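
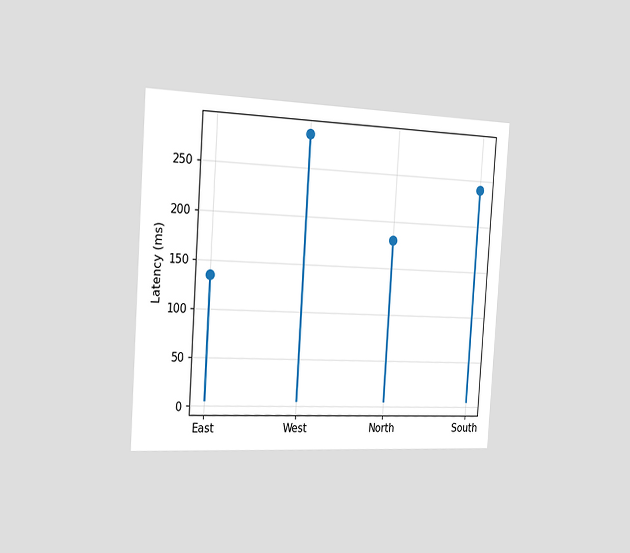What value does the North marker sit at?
The chart is tilted about 4° clockwise and viewed slightly from the left. The North marker sits at 180ms.

180ms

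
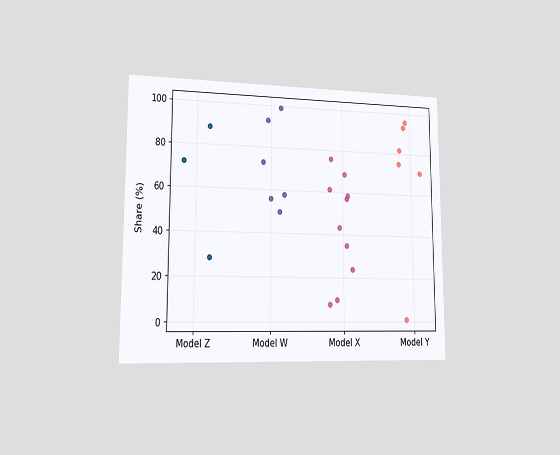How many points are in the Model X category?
The chart is viewed slightly from the left. Counting the markers in the Model X column gives 10.

10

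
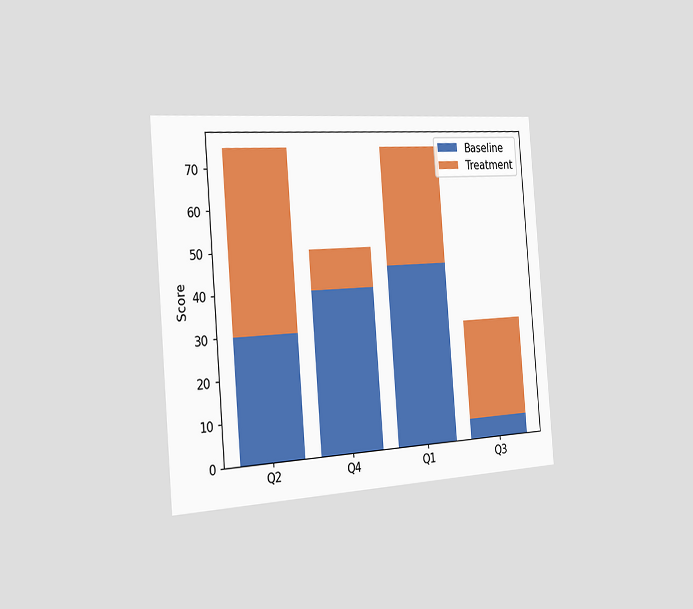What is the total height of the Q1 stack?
75

The chart is tilted about 5° counter-clockwise and viewed slightly from the left. The Q1 stack's top reaches 75 on the y-axis.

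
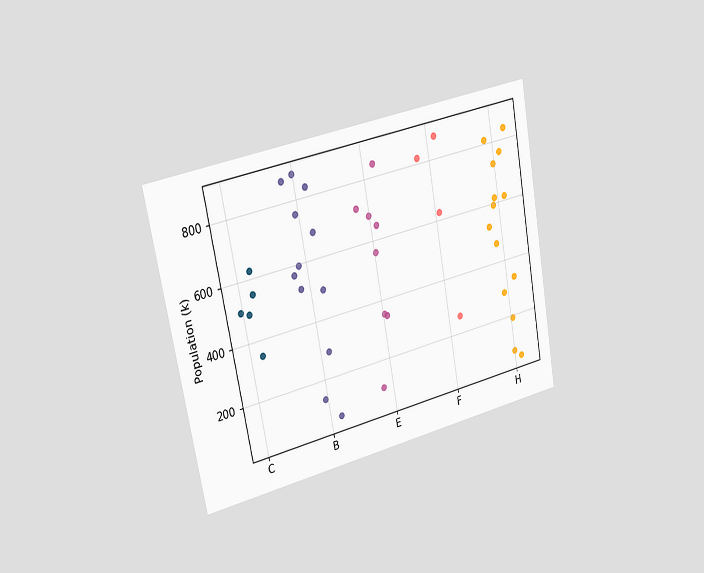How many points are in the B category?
12

The chart is tilted about 11° counter-clockwise and viewed slightly from the left. Counting the markers in the B column gives 12.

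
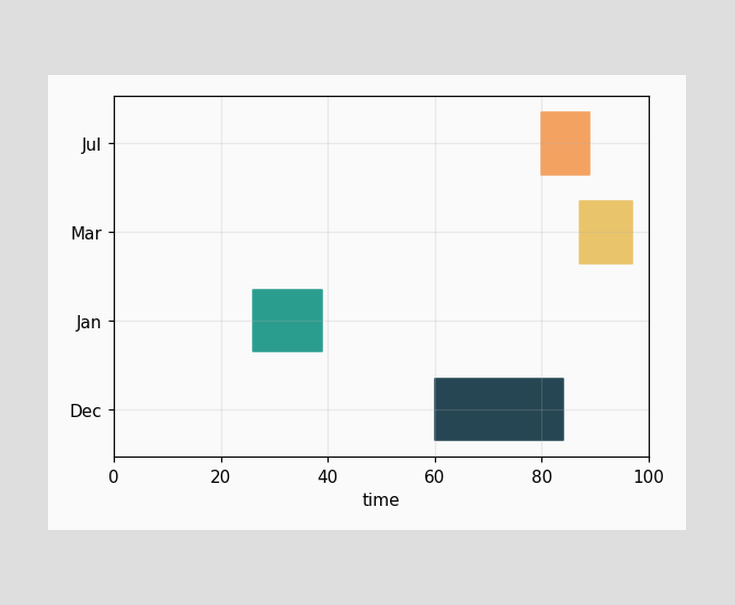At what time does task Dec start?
The Dec bar begins at t=60.

60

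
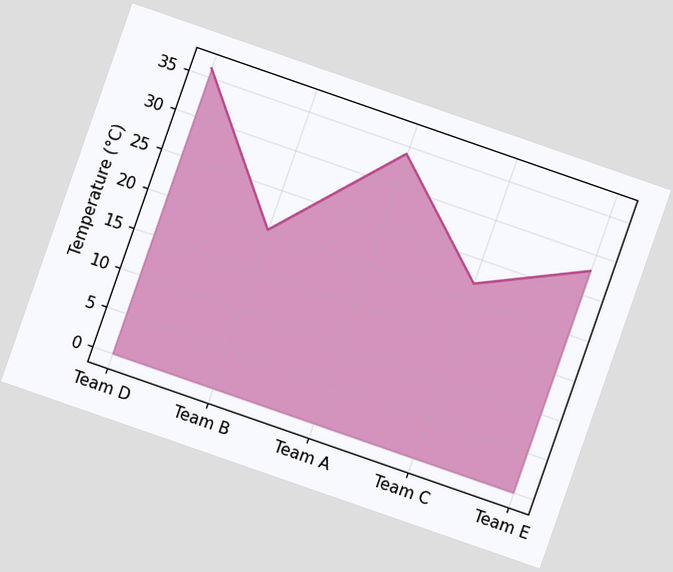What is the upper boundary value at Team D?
36°C

The chart is tilted about 19° clockwise. At Team D the upper boundary is at 36°C.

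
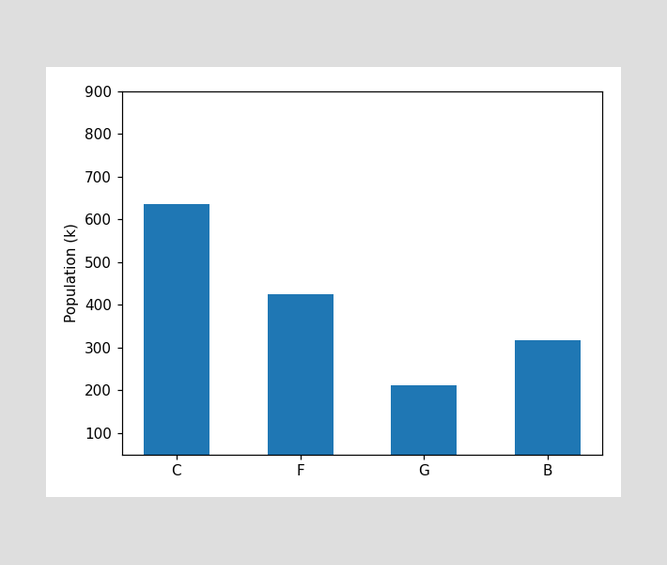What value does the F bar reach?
424k

Reading along the chart's y-axis, the F bar reaches 424k.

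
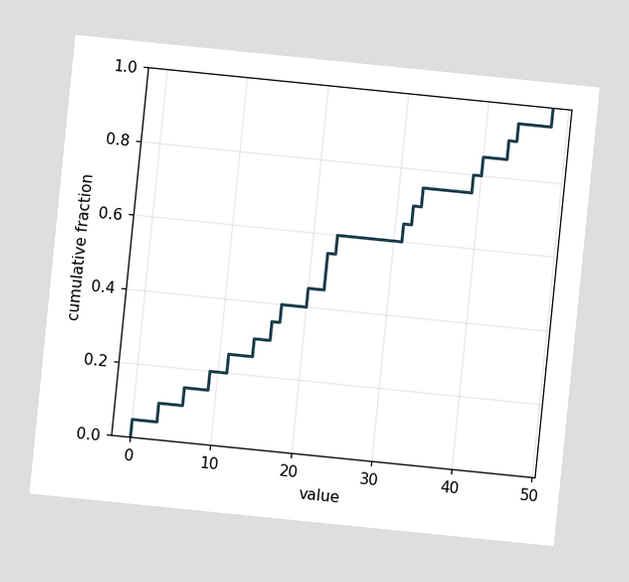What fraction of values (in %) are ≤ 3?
10%

The chart is tilted about 6° clockwise. At x=3 the ECDF step is at 10%.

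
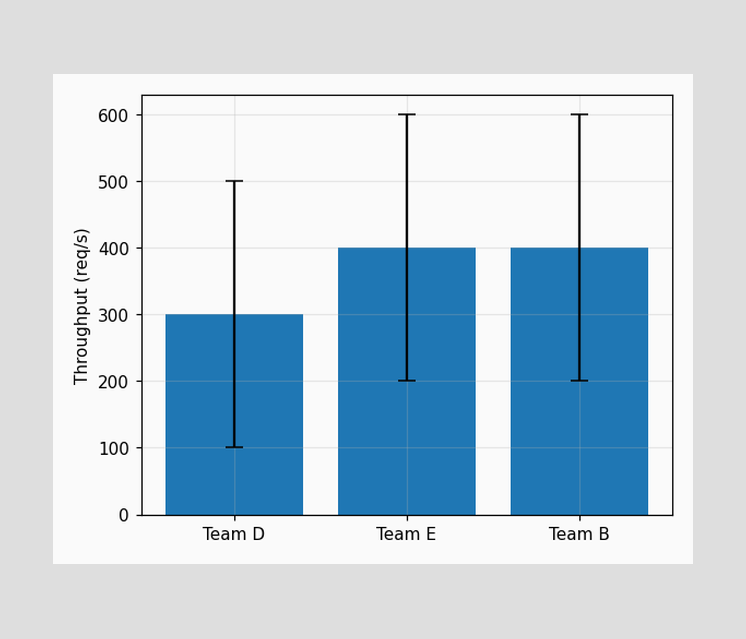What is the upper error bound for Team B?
The Team B bar's upper whisker reaches 600req/s.

600req/s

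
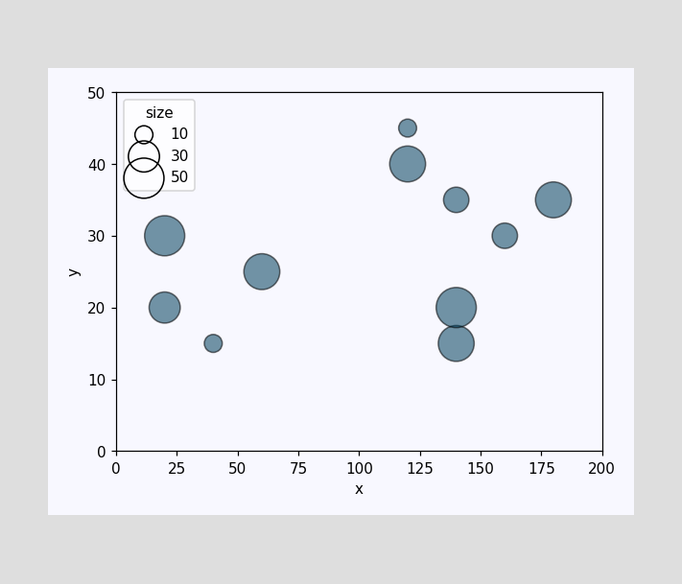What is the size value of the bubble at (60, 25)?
Matching the bubble at (60, 25) against the size legend gives 40.

40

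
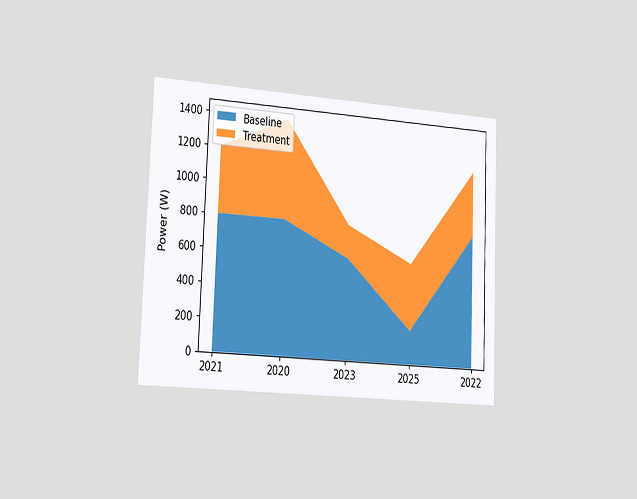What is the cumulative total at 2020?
The chart is tilted about 2° clockwise and viewed slightly from the left. The stacked total at 2020 reaches 1400W.

1400W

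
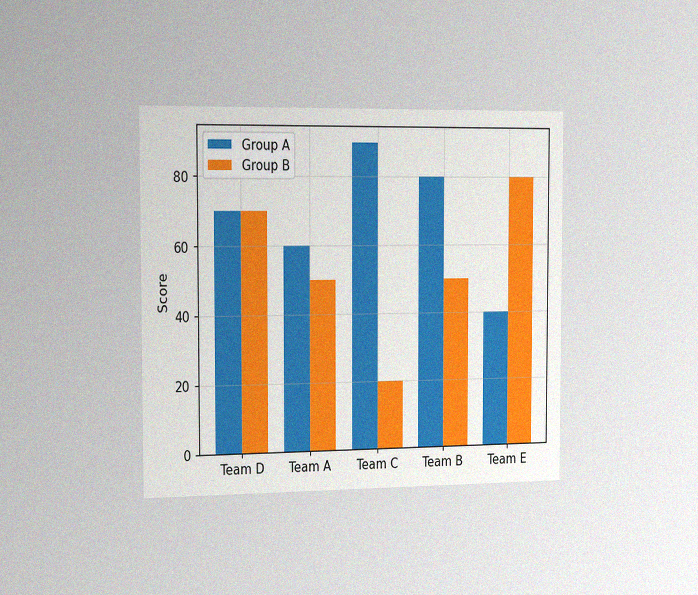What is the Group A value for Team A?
The chart is viewed slightly from the left, with some photo noise. The Group A bar at Team A reaches 60 on the y-axis.

60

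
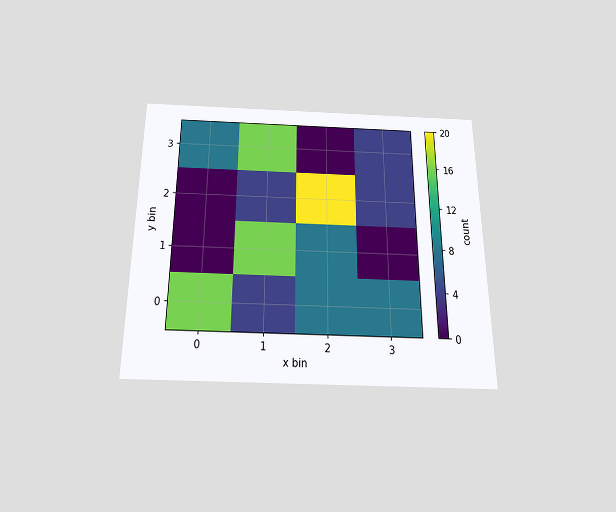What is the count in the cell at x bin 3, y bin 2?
The chart is viewed slightly from below. Matching the cell (3, 2) against the colorbar gives 4.

4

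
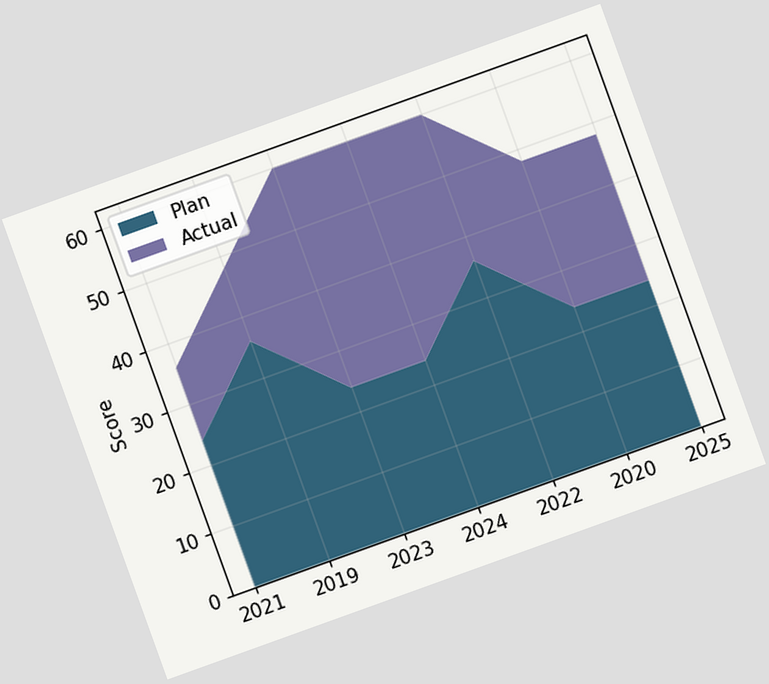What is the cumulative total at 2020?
48

The chart is tilted about 20° counter-clockwise. The stacked total at 2020 reaches 48.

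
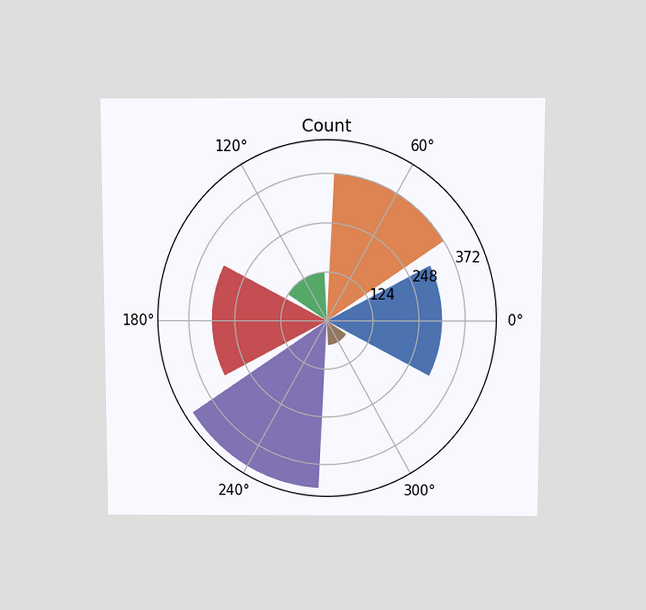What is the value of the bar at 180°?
310

The chart is viewed slightly from above. The bar at 180° reaches 310 on the radial axis.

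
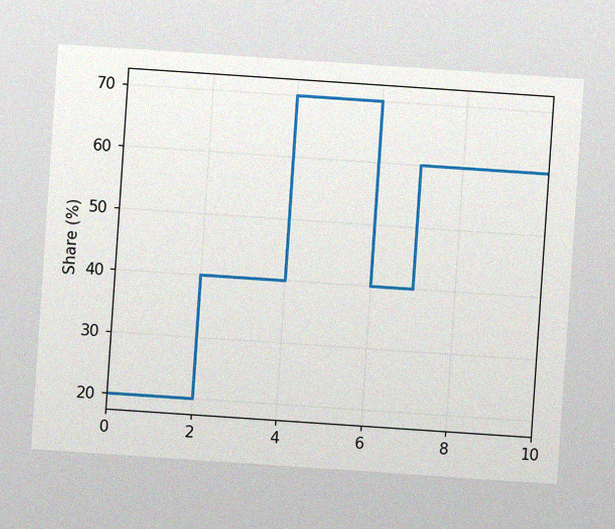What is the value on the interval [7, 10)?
60%

The chart is tilted about 4° clockwise, with some photo noise. On [7, 10) the step sits at 60%.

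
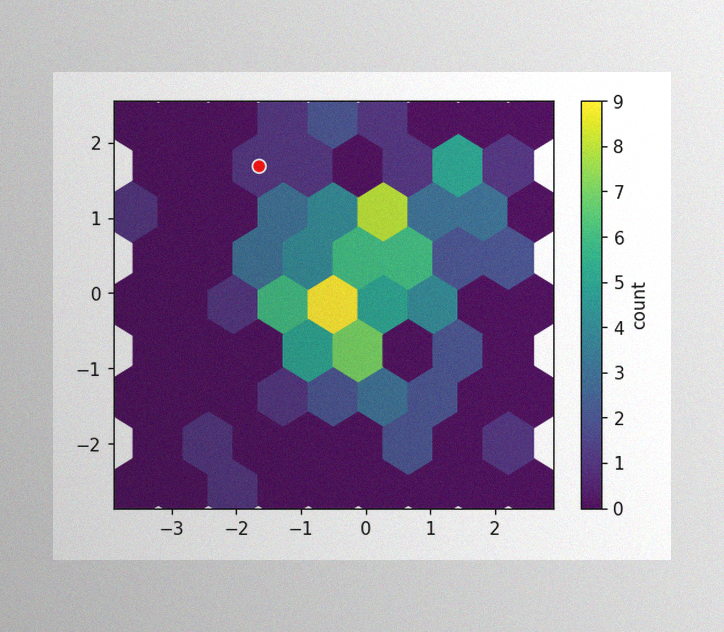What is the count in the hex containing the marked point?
1

The image has some photo noise and uneven lighting. The marked hex reads 1 on the colorbar.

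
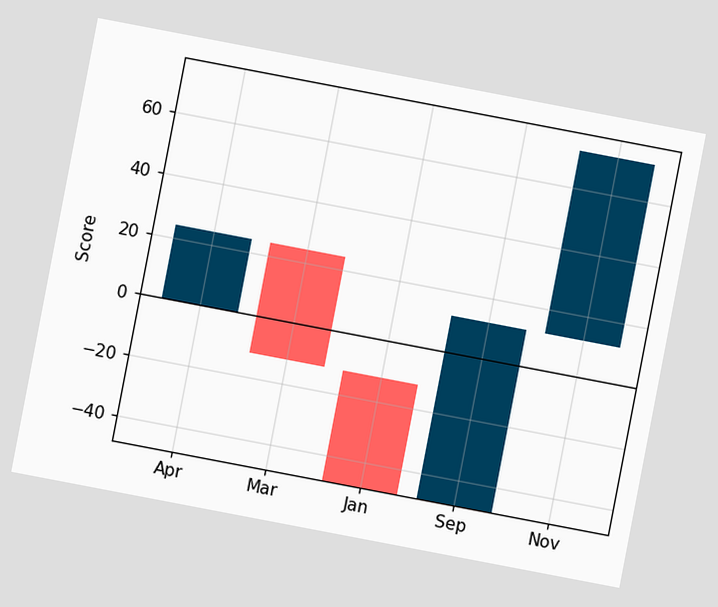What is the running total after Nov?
The chart is tilted about 11° clockwise. After Nov the running total reaches 72.

72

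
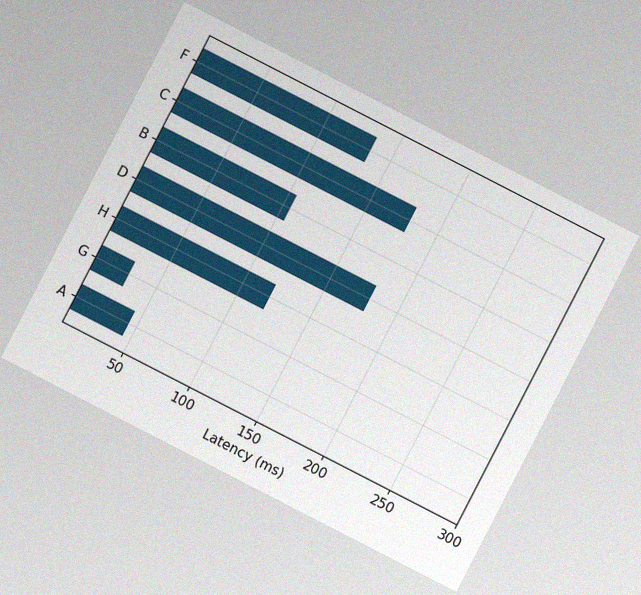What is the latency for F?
The chart is tilted about 27° clockwise, with some photo noise. Reading along the chart's x-axis, the F bar reaches 135ms.

135ms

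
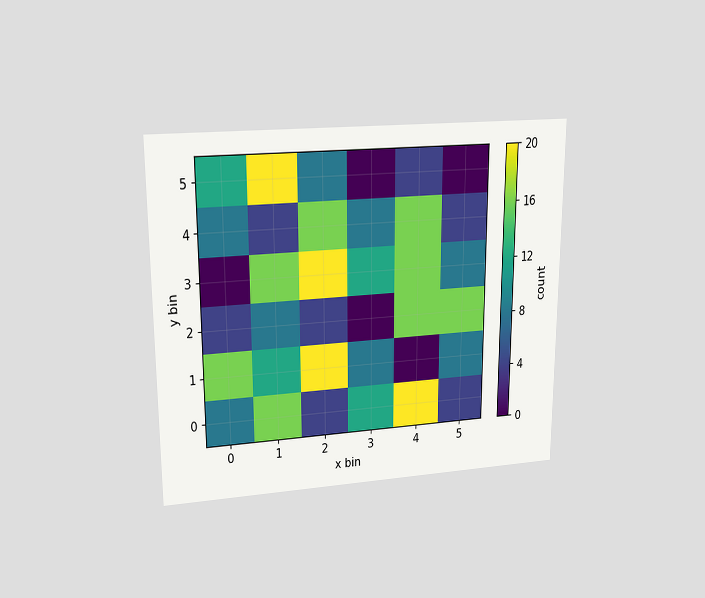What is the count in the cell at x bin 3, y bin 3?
The chart is viewed at a slight angle. Matching the cell (3, 3) against the colorbar gives 12.

12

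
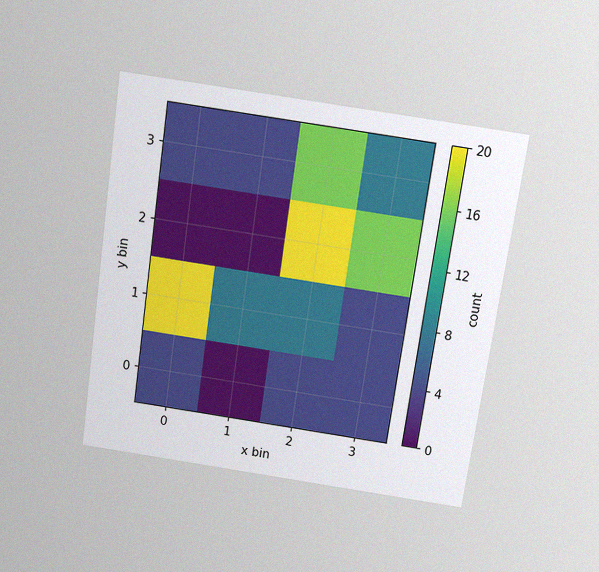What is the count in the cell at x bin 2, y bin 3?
The chart is tilted about 8° clockwise and viewed slightly from above, with some photo noise. Matching the cell (2, 3) against the colorbar gives 16.

16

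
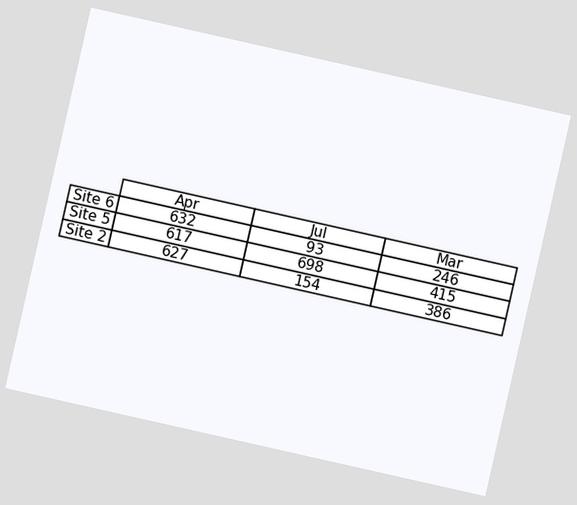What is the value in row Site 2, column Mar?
The chart is tilted about 13° clockwise. The (Site 2, Mar) cell reads 386.

386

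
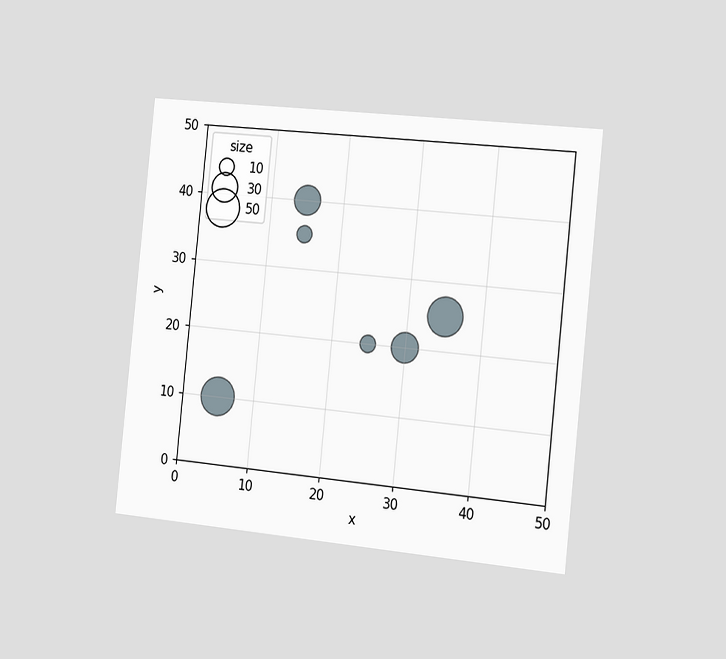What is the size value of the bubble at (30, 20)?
30

The chart is tilted about 6° clockwise and viewed slightly from the right. Matching the bubble at (30, 20) against the size legend gives 30.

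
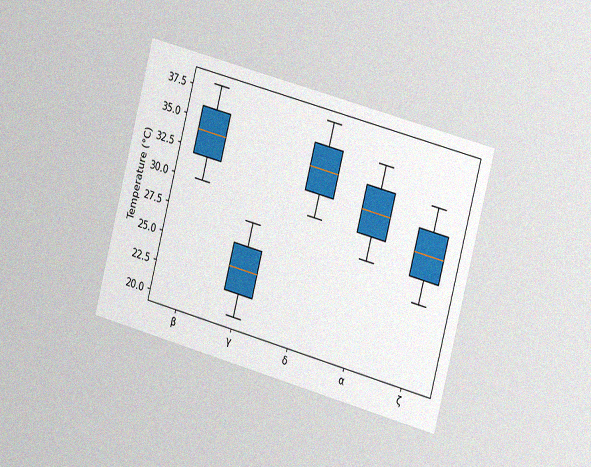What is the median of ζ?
30°C

The chart is tilted about 15° clockwise and viewed slightly from the right, with some photo noise. The median line in the ζ box sits at 30°C.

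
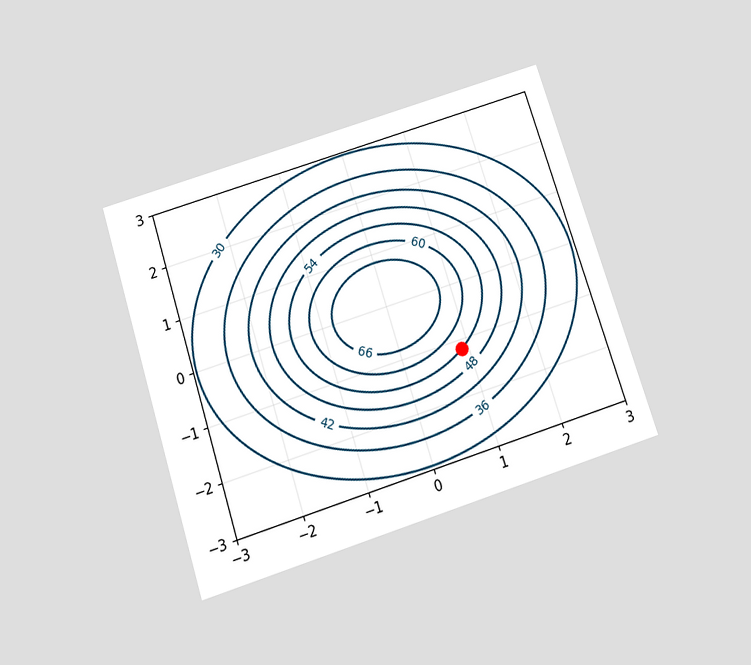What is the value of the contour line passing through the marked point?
54

The chart is tilted about 18° counter-clockwise and viewed slightly from below. The marked point sits on the contour labelled 54.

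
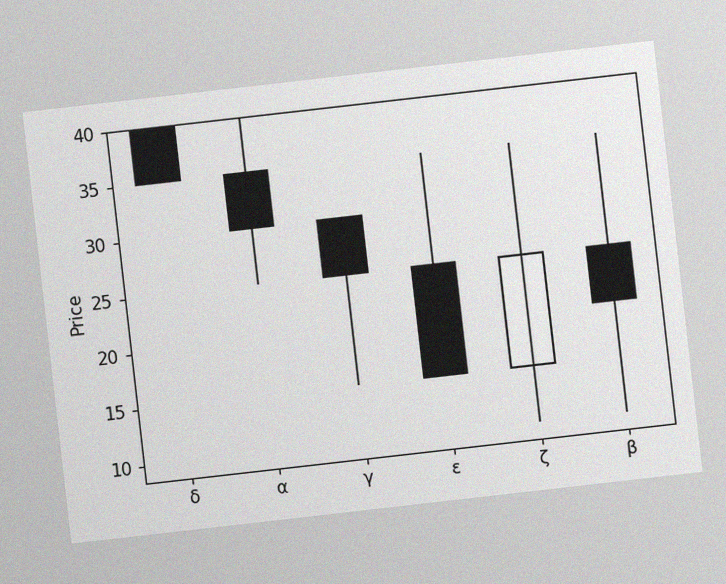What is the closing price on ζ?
The chart is tilted about 6° counter-clockwise, with some photo noise. The ζ candle closes at 25.

25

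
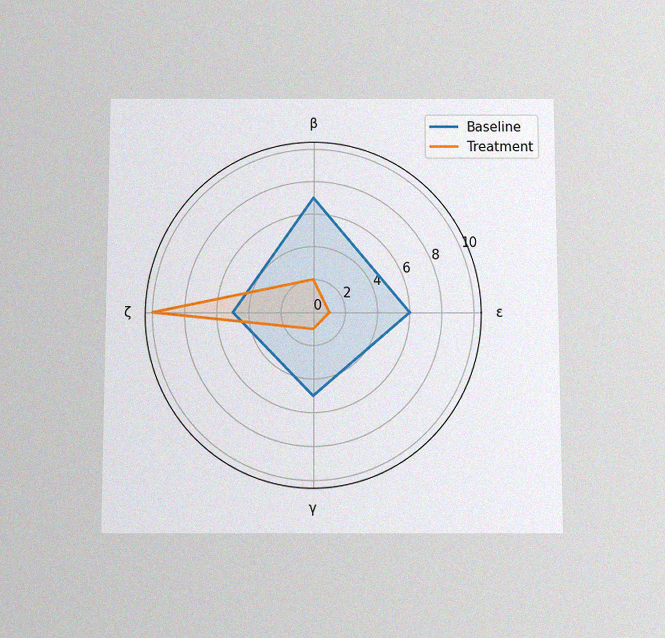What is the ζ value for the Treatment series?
10

The chart is viewed slightly from below, with some photo noise. On the ζ axis, Treatment reaches 10.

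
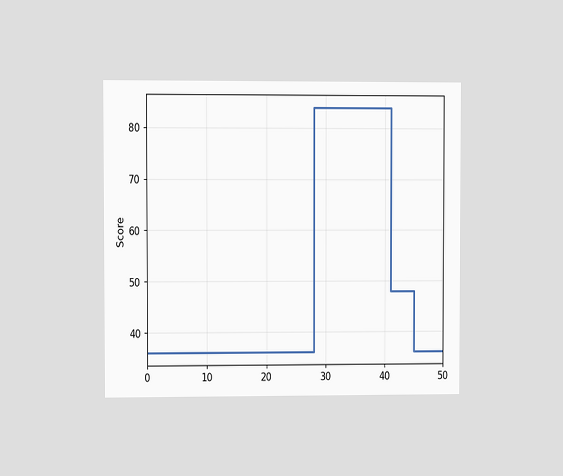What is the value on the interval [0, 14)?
The chart is viewed at a slight angle. On [0, 14) the step sits at 36.

36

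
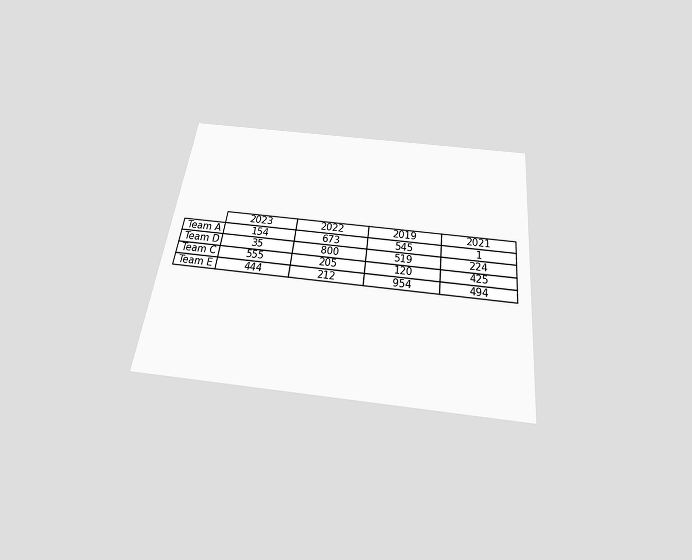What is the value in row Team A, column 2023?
154

The chart is tilted about 7° clockwise and viewed slightly from below. The (Team A, 2023) cell reads 154.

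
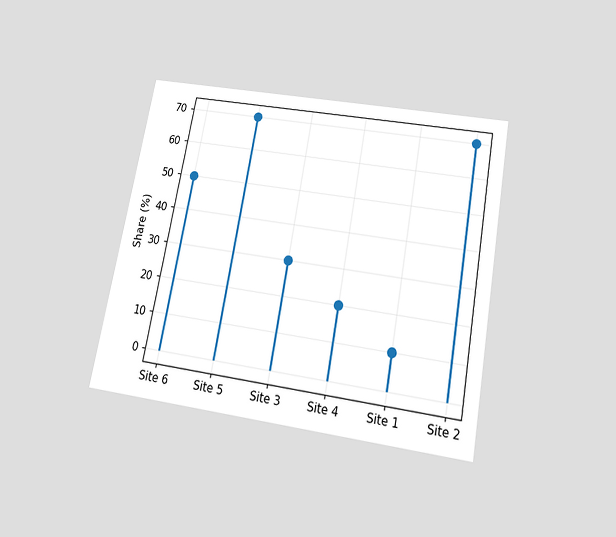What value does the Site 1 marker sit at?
10%

The chart is tilted about 10° clockwise and viewed slightly from below. The Site 1 marker sits at 10%.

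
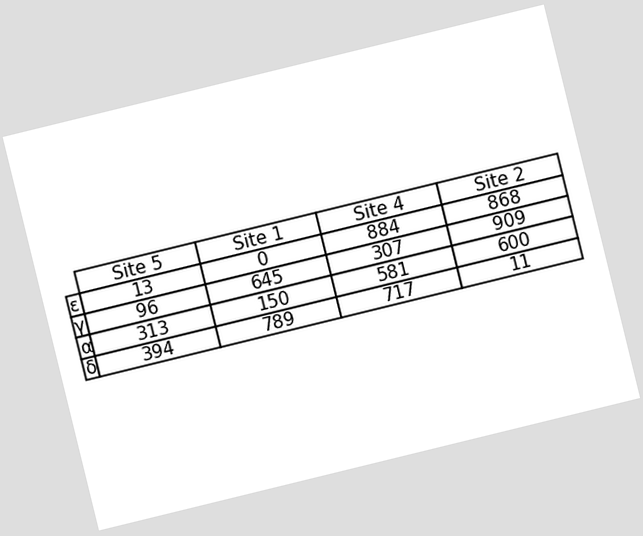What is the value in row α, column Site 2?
600

The chart is tilted about 14° counter-clockwise. The (α, Site 2) cell reads 600.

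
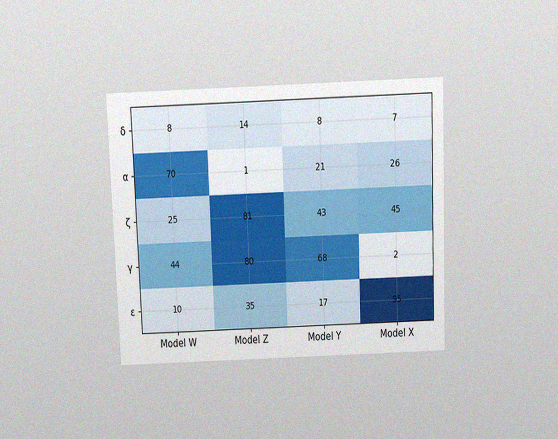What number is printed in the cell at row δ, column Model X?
7

The chart is tilted about 2° counter-clockwise and viewed slightly from above, with some photo noise. The (δ, Model X) cell reads 7.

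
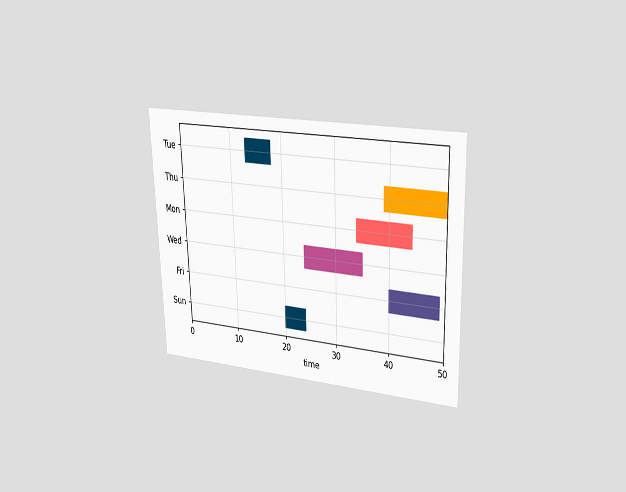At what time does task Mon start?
The chart is viewed at a slight angle. The Mon bar begins at t=34.

34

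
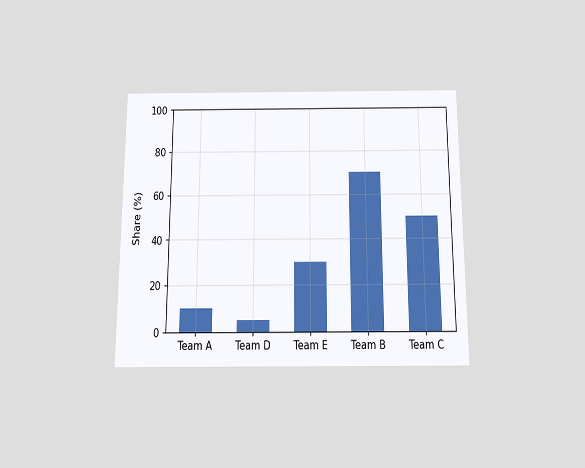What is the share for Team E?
The chart is viewed slightly from below. Reading along the chart's y-axis, the Team E bar reaches 30%.

30%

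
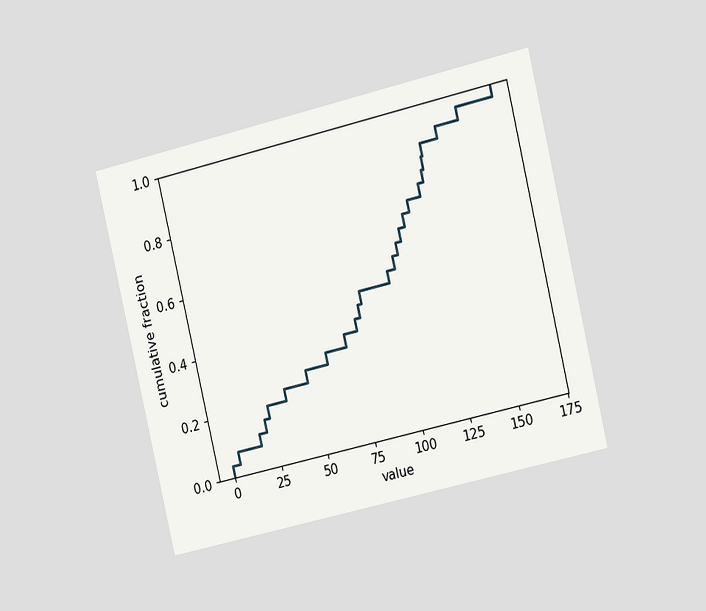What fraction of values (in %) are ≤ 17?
The chart is tilted about 13° counter-clockwise and viewed slightly from the right. At x=17 the ECDF step is at 12%.

12%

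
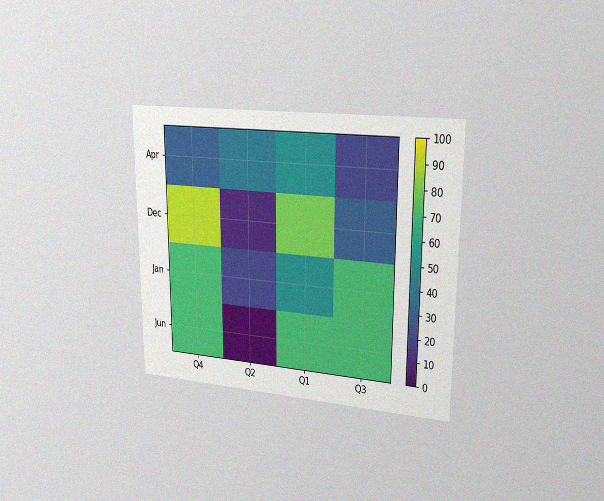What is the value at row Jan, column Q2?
20

The chart is viewed slightly from the right, with some photo noise. Matching cell (Jan, Q2) against the colorbar gives 20.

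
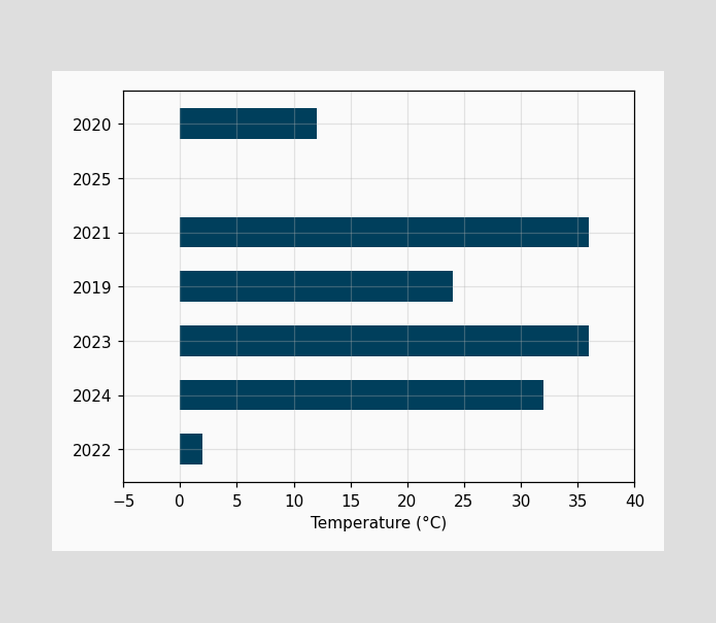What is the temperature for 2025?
Reading along the chart's x-axis, the 2025 bar reaches 0°C.

0°C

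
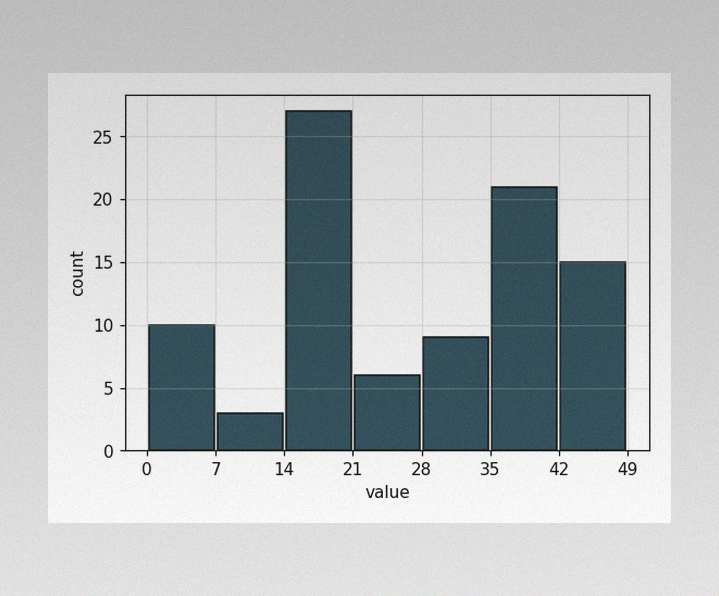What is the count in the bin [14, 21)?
27

The image has some photo noise and uneven lighting. The [14, 21) bin has height 27.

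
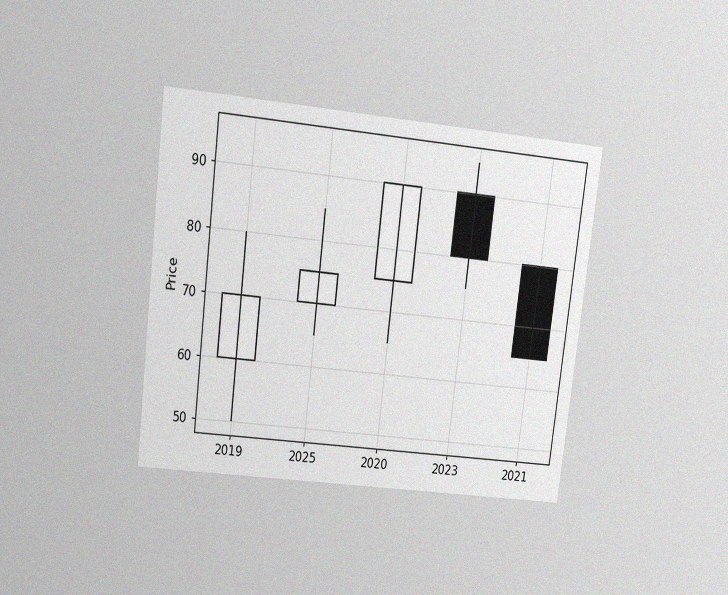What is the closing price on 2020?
90

The chart is tilted about 7° clockwise and viewed slightly from above, with some photo noise. The 2020 candle closes at 90.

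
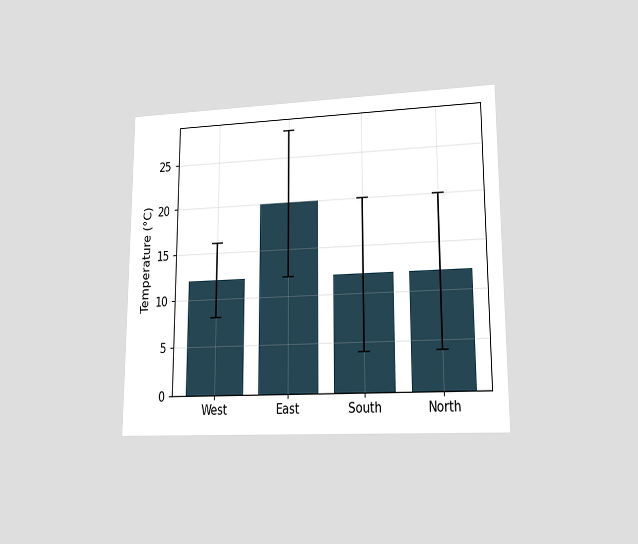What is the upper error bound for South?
The chart is viewed at a slight angle. The South bar's upper whisker reaches 20°C.

20°C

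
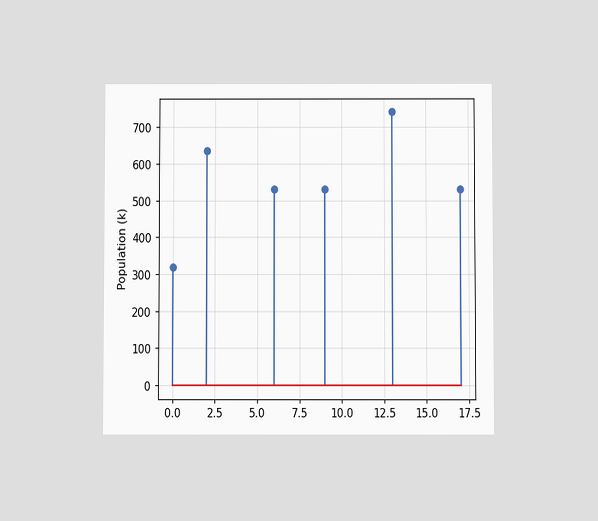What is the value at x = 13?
742k

The chart is viewed slightly from below. The stem at x=13 reaches 742k.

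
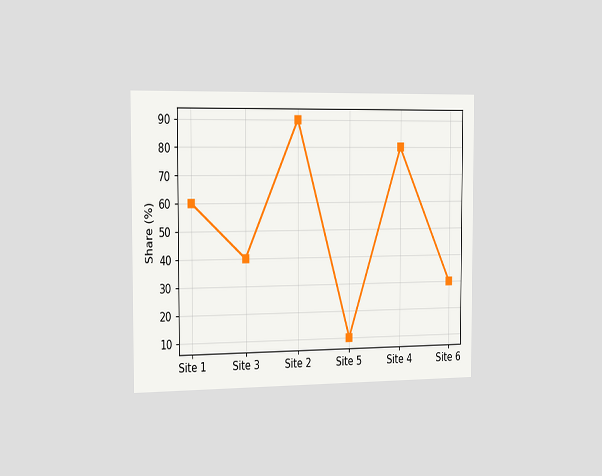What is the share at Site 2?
The chart is viewed slightly from the left. At Site 2, the line is at 90%.

90%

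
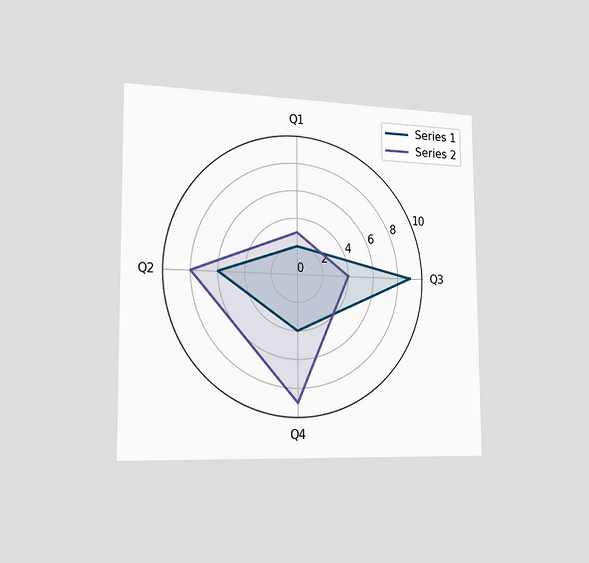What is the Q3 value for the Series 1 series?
The chart is viewed slightly from the left. On the Q3 axis, Series 1 reaches 9.

9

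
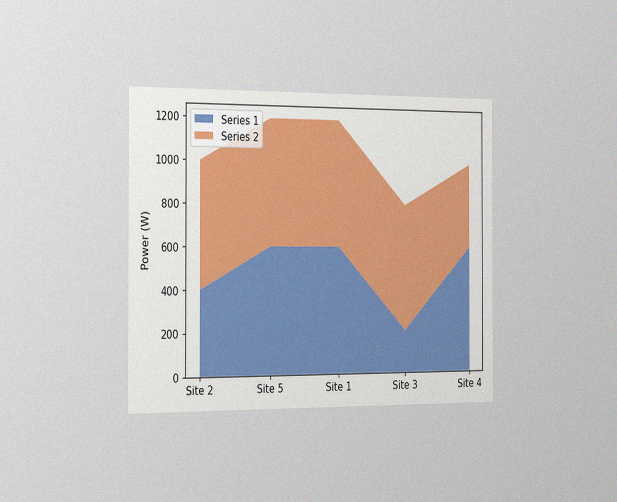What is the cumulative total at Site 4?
The chart is viewed slightly from the left, with some photo noise. The stacked total at Site 4 reaches 1000W.

1000W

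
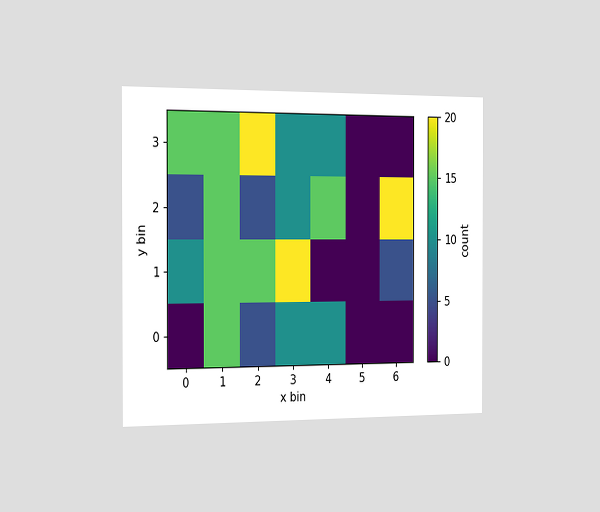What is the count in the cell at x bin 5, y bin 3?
The chart is viewed slightly from the left. Matching the cell (5, 3) against the colorbar gives 0.

0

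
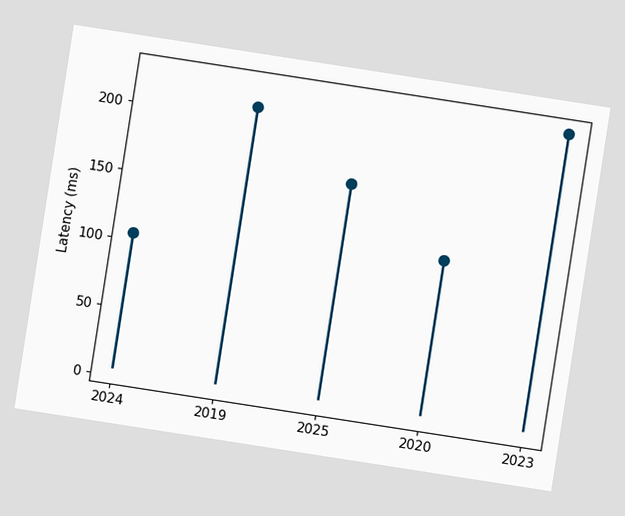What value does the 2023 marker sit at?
The chart is tilted about 9° clockwise. The 2023 marker sits at 225ms.

225ms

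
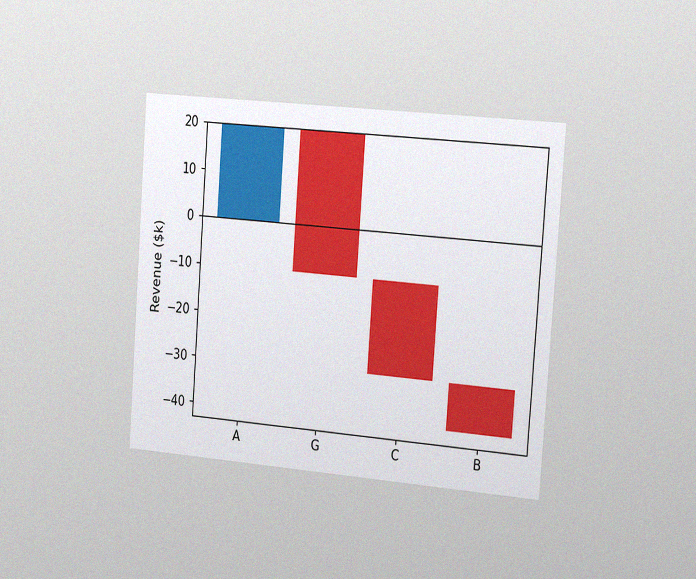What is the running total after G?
The chart is tilted about 4° clockwise and viewed slightly from the right, with some photo noise. After G the running total reaches $-10k.

$-10k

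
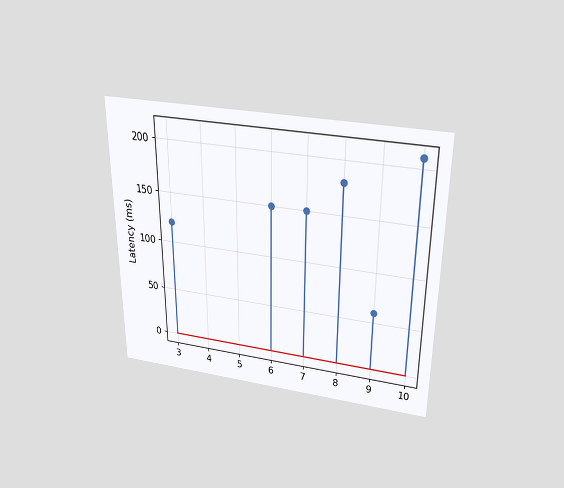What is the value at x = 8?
180ms

The chart is viewed slightly from above. The stem at x=8 reaches 180ms.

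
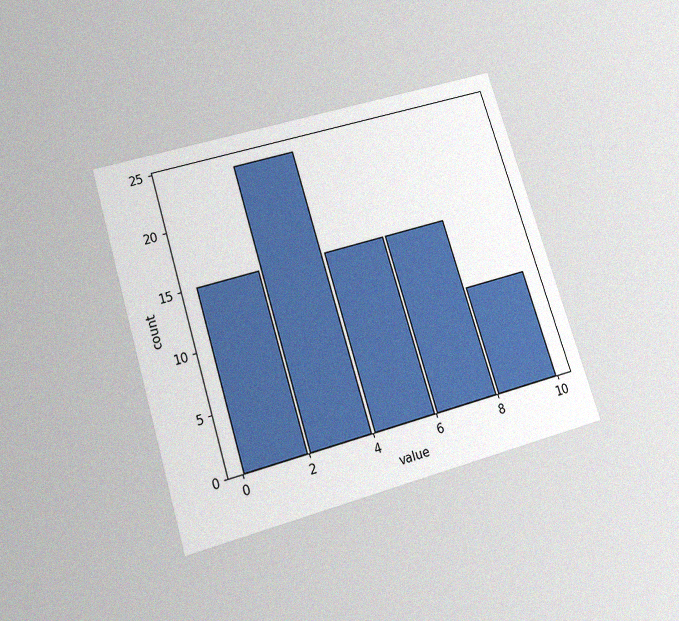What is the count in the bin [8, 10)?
The chart is tilted about 17° counter-clockwise and viewed slightly from below, with some photo noise. The [8, 10) bin has height 9.

9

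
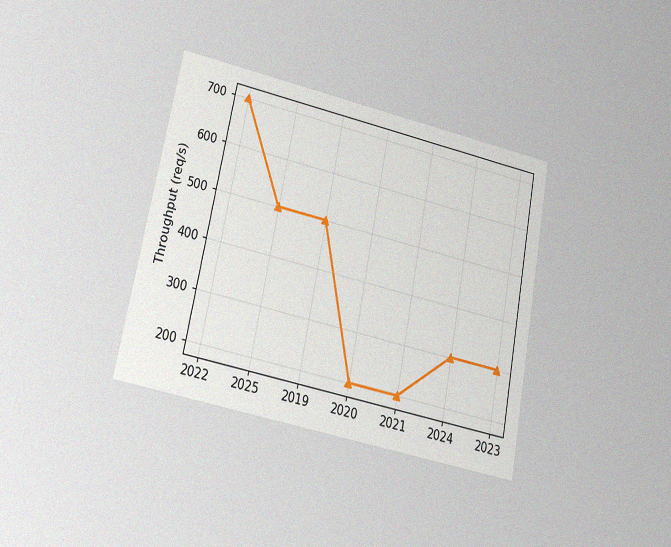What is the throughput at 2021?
The chart is tilted about 11° clockwise and viewed at a slight angle, with some photo noise. At 2021, the line is at 200req/s.

200req/s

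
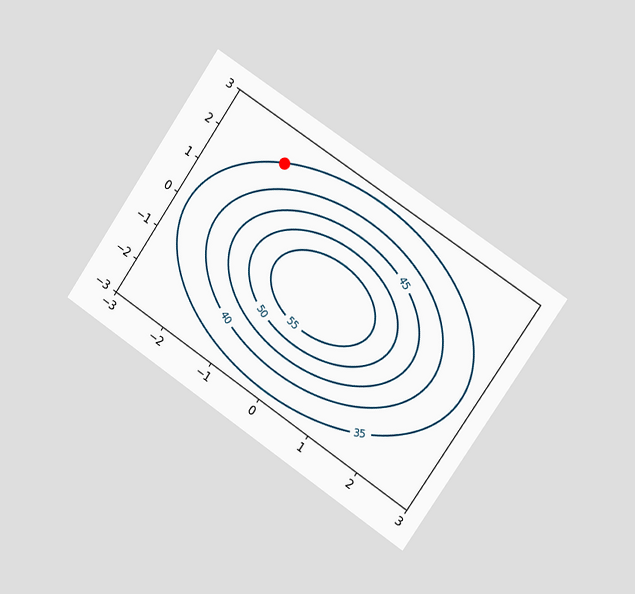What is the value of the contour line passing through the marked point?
35

The chart is tilted about 34° clockwise and viewed slightly from the right. The marked point sits on the contour labelled 35.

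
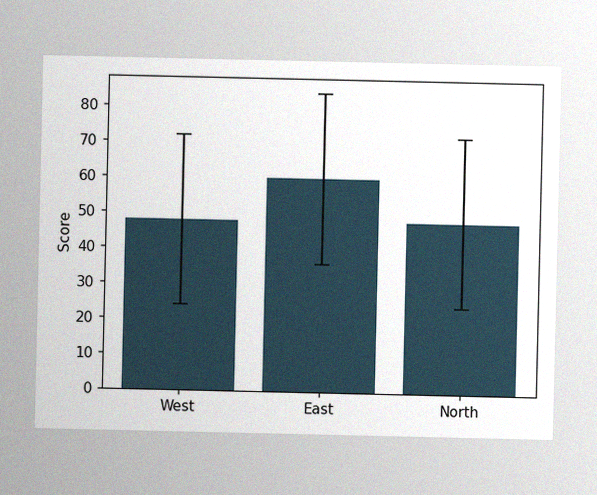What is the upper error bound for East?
84

The image has some photo noise and uneven lighting. The East bar's upper whisker reaches 84.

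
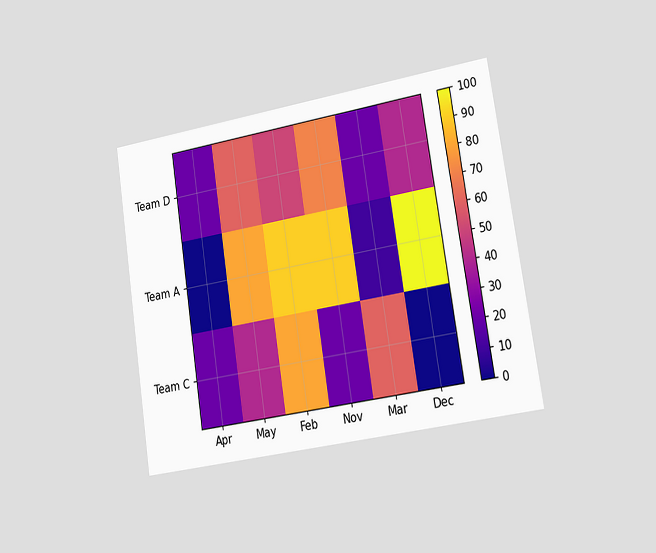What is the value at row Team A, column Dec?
The chart is tilted about 9° counter-clockwise and viewed slightly from the right. Matching cell (Team A, Dec) against the colorbar gives 100.

100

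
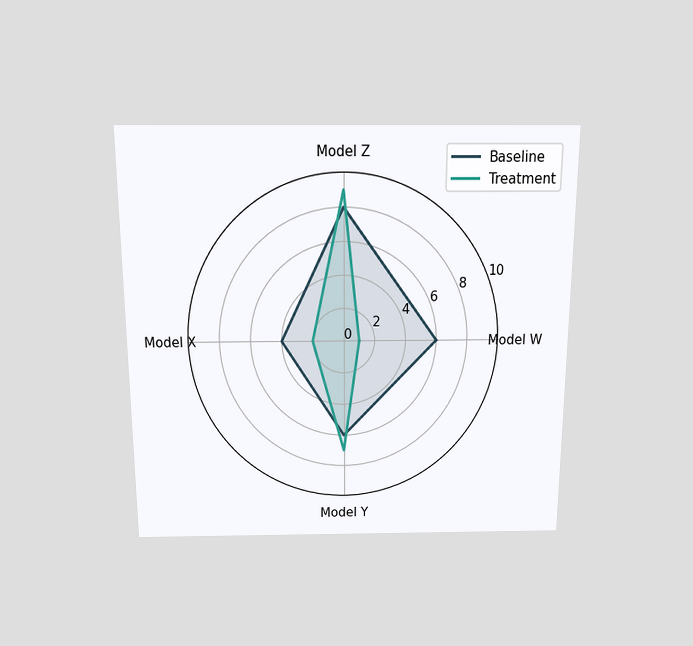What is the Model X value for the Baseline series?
The chart is viewed slightly from above. On the Model X axis, Baseline reaches 4.

4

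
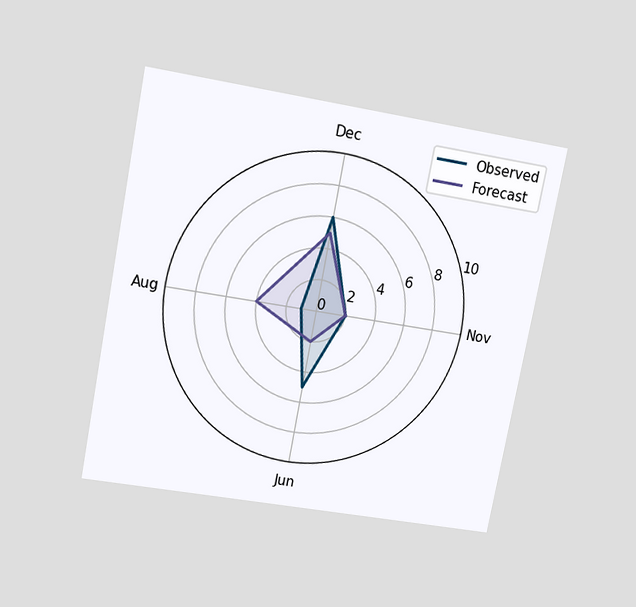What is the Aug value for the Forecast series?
The chart is tilted about 11° clockwise and viewed slightly from above. On the Aug axis, Forecast reaches 4.

4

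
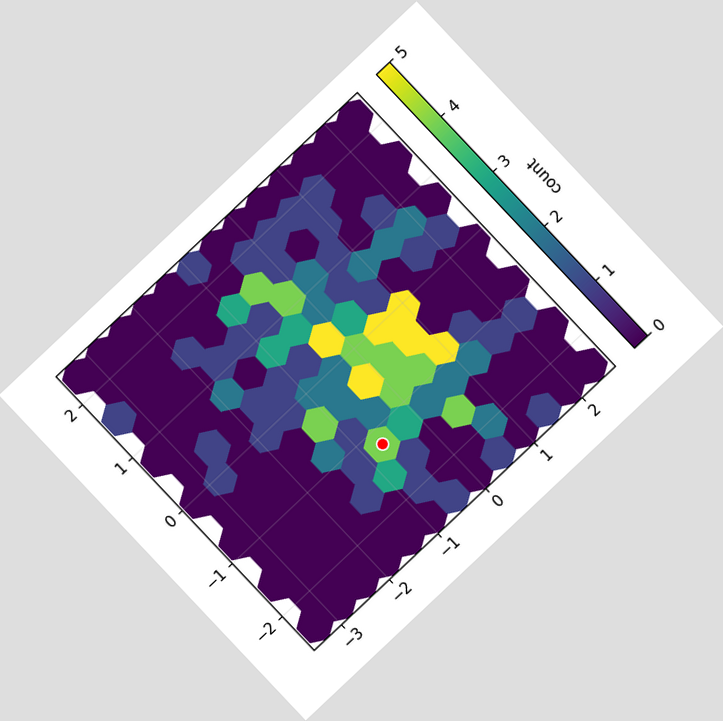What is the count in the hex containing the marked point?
4

The chart is tilted about 43° counter-clockwise. The marked hex reads 4 on the colorbar.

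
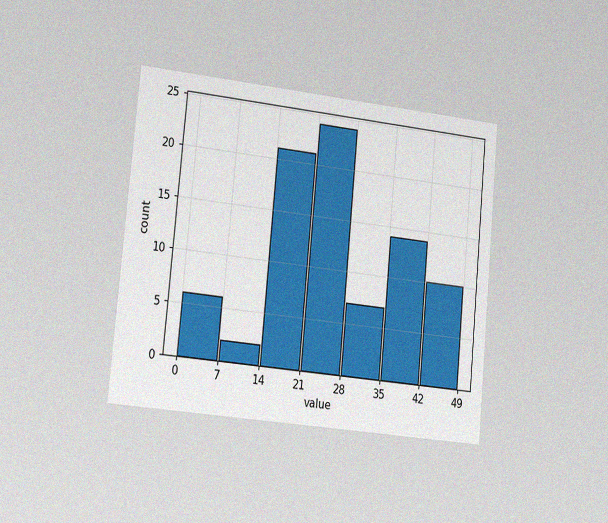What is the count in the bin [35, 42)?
14

The chart is tilted about 5° clockwise and viewed slightly from the left, with some photo noise. The [35, 42) bin has height 14.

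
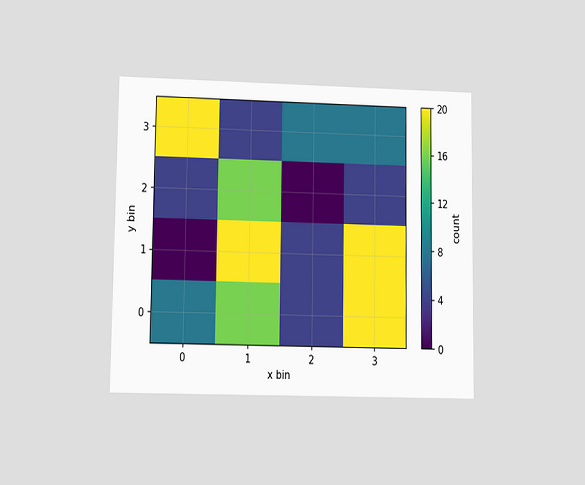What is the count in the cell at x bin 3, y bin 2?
The chart is viewed at a slight angle. Matching the cell (3, 2) against the colorbar gives 4.

4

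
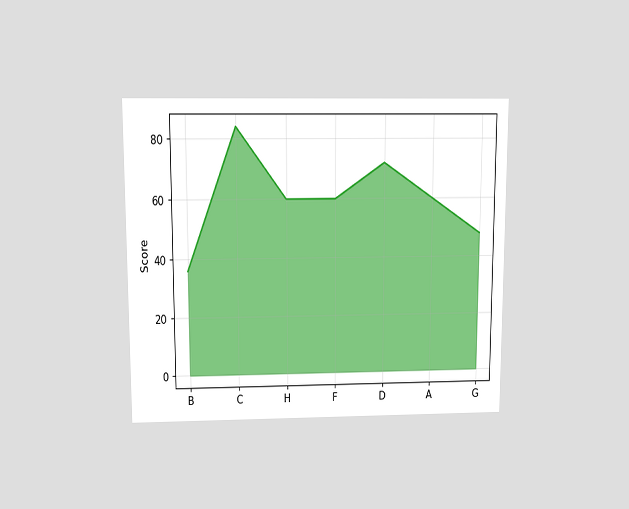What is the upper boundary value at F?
The chart is viewed slightly from above. At F the upper boundary is at 60.

60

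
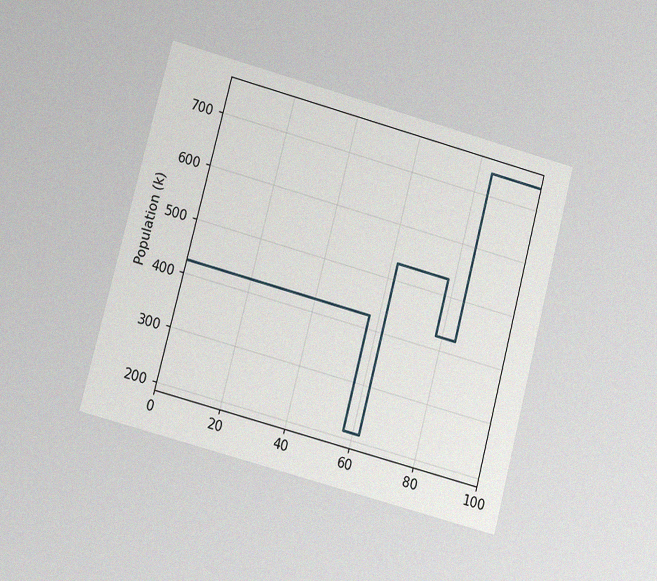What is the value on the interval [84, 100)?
The chart is tilted about 15° clockwise and viewed at a slight angle, with some photo noise. On [84, 100) the step sits at 742k.

742k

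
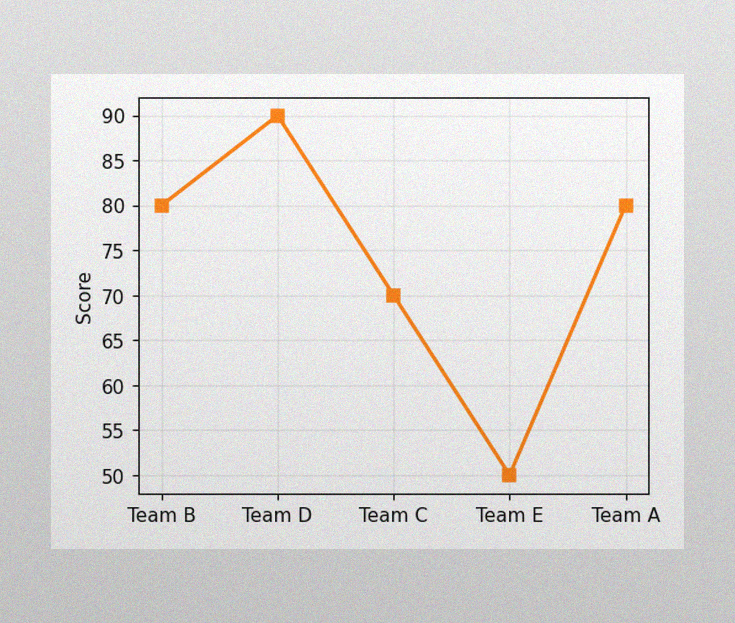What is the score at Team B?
The image has some photo noise and uneven lighting. At Team B, the line is at 80.

80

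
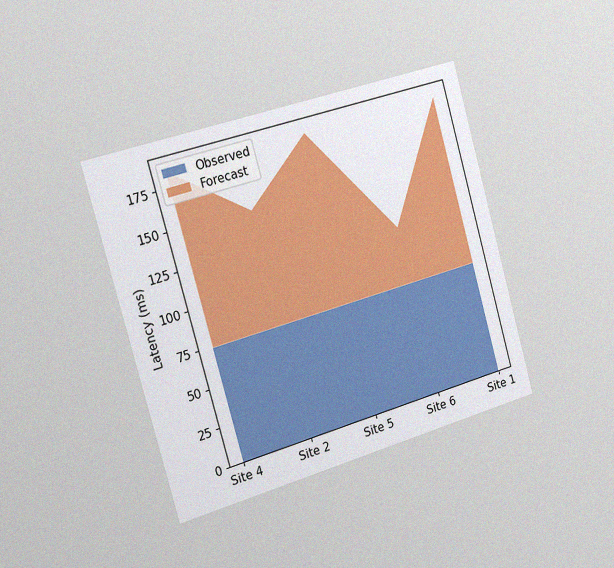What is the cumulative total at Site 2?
The chart is tilted about 16° counter-clockwise and viewed slightly from the left, with some photo noise. The stacked total at Site 2 reaches 148ms.

148ms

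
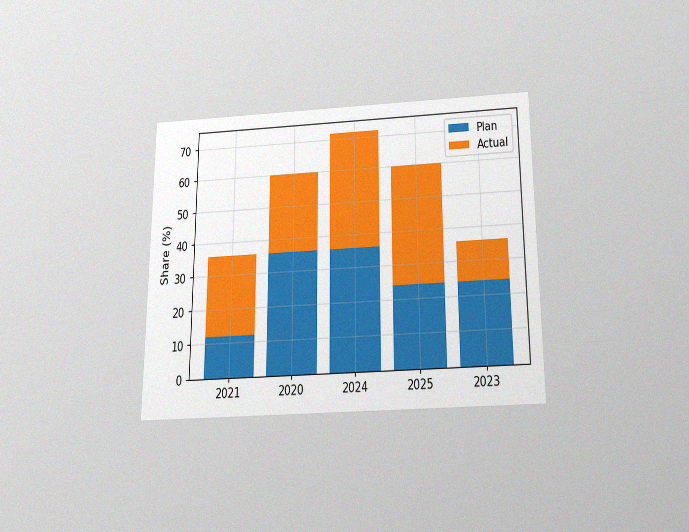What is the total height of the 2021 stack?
36%

The chart is viewed slightly from below, with some photo noise. The 2021 stack's top reaches 36% on the y-axis.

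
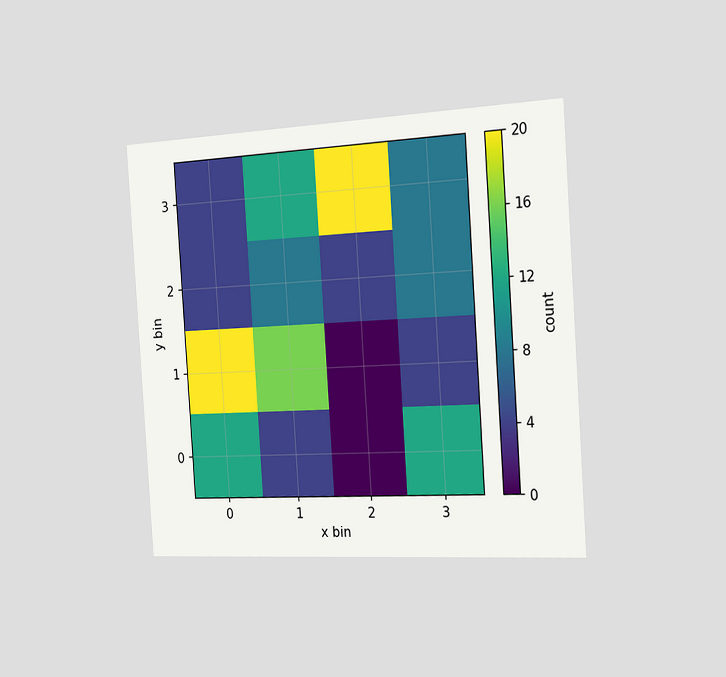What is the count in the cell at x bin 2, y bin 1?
0

The chart is tilted about 4° counter-clockwise and viewed slightly from the right. Matching the cell (2, 1) against the colorbar gives 0.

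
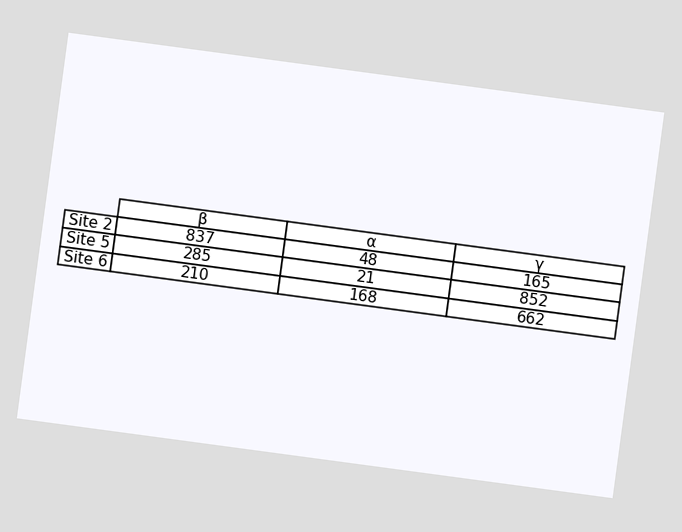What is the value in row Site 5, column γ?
The chart is tilted about 8° clockwise. The (Site 5, γ) cell reads 852.

852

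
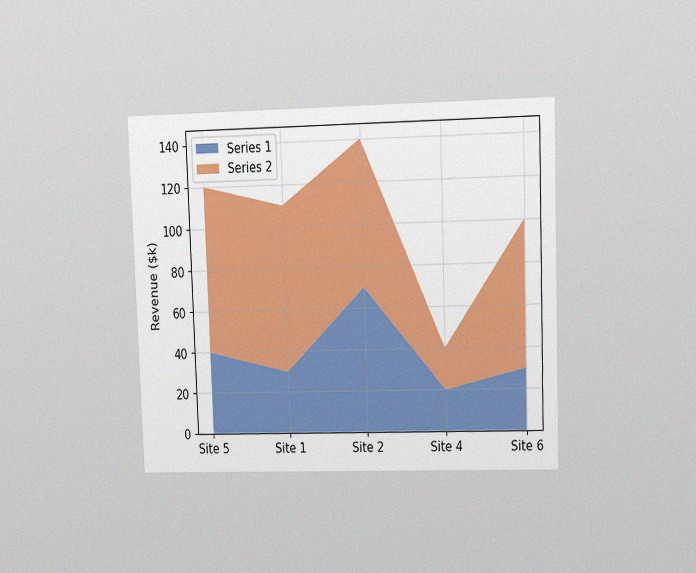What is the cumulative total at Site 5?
The chart is tilted about 2° counter-clockwise and viewed at a slight angle, with some photo noise. The stacked total at Site 5 reaches $120k.

$120k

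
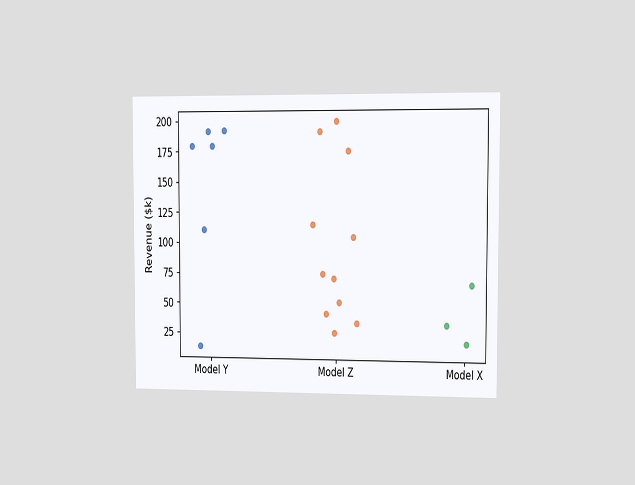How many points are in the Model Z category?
11

The chart is viewed slightly from the right. Counting the markers in the Model Z column gives 11.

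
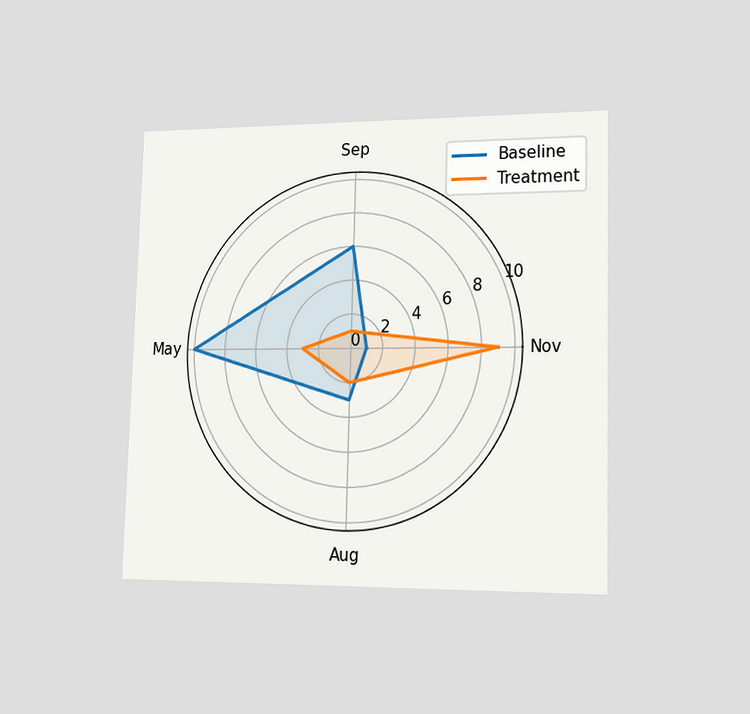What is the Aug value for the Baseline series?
3

The chart is viewed slightly from the right. On the Aug axis, Baseline reaches 3.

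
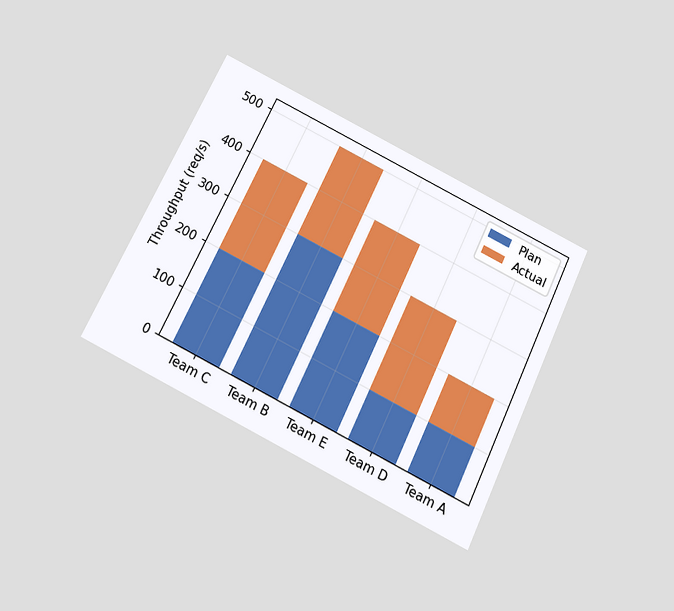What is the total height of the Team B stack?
The chart is tilted about 26° clockwise and viewed slightly from below. The Team B stack's top reaches 500req/s on the y-axis.

500req/s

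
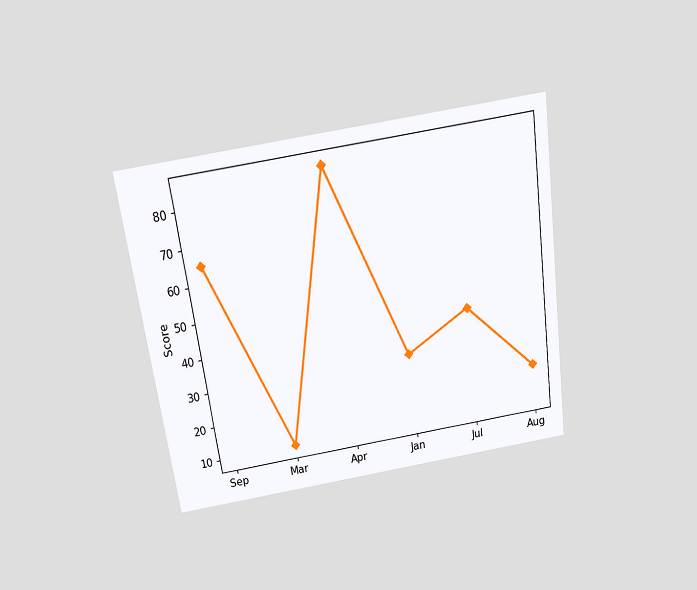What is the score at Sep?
The chart is tilted about 8° counter-clockwise and viewed slightly from above. At Sep, the line is at 65.

65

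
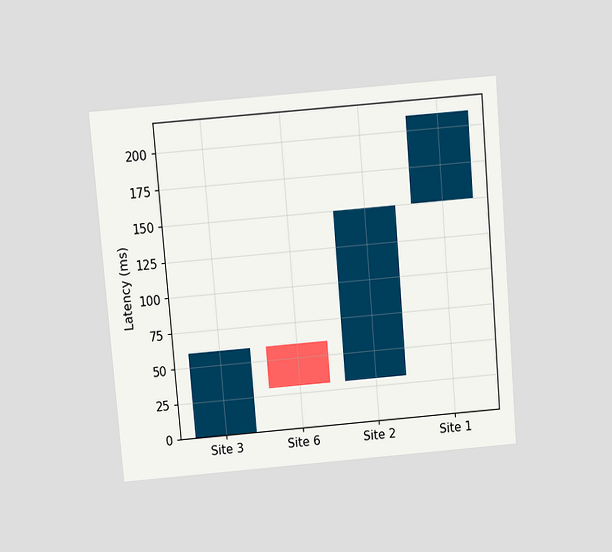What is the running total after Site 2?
150ms

The chart is tilted about 5° counter-clockwise and viewed at a slight angle. After Site 2 the running total reaches 150ms.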